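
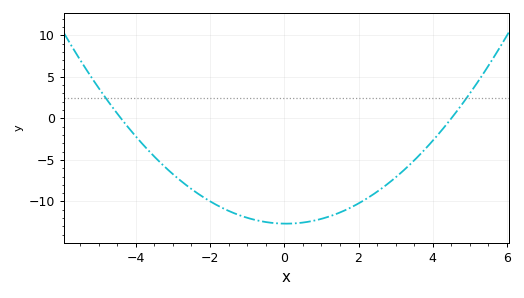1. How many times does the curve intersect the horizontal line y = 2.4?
2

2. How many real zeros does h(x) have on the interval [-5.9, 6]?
2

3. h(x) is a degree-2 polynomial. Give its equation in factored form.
y = 0.64(x + 4.4)(x - 4.5)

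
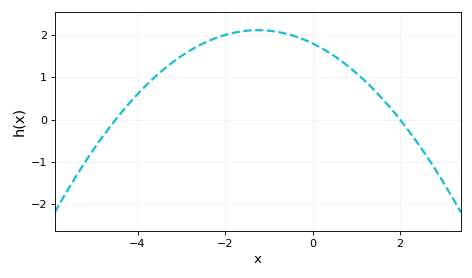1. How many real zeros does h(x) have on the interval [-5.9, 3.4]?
2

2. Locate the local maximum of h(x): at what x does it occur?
-1.2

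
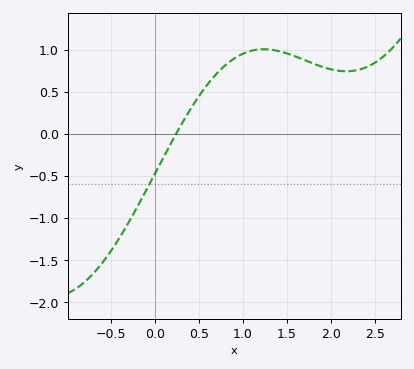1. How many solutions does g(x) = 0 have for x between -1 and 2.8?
1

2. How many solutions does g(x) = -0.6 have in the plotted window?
1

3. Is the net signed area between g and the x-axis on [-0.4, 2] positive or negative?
positive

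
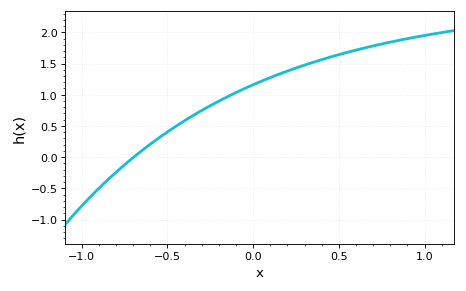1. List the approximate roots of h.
-0.7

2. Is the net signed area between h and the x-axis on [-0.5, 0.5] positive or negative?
positive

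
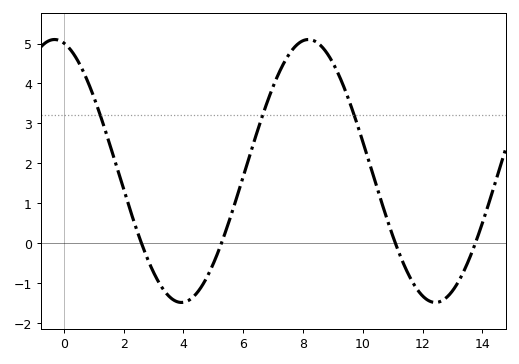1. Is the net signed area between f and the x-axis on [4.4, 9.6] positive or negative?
positive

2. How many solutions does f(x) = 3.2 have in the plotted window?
3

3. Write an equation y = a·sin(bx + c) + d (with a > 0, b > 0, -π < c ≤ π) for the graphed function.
y = 3.29sin(0.74x + 1.8) + 1.81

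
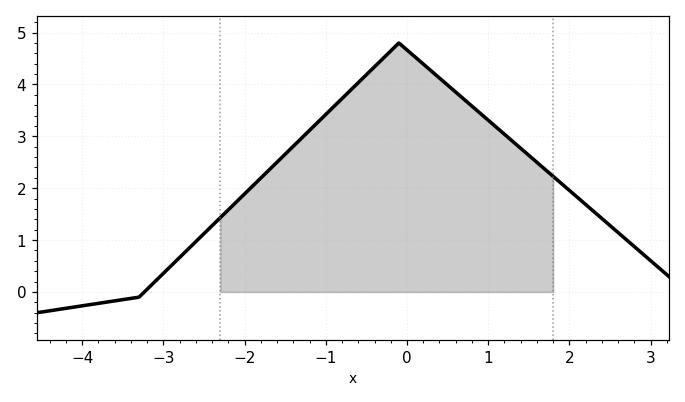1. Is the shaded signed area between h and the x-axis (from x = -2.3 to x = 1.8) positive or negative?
positive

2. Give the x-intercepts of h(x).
-3.2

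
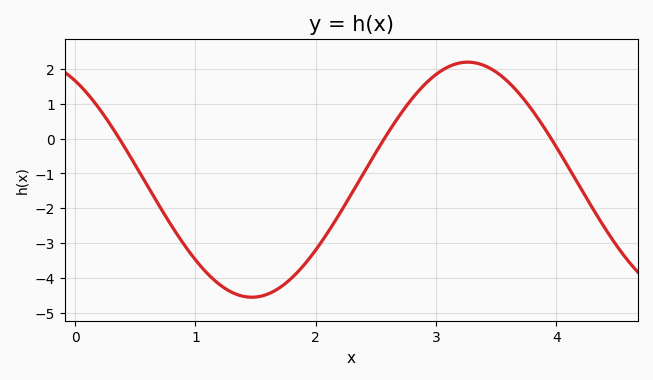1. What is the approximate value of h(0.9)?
-3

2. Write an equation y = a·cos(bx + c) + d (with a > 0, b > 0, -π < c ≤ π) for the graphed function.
y = 3.38cos(1.8x + 0.57) - 1.18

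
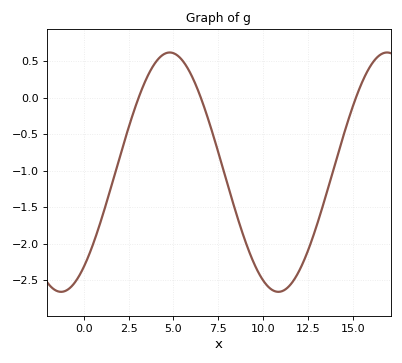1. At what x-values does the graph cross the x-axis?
3, 6.5, 15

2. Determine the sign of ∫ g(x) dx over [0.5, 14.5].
negative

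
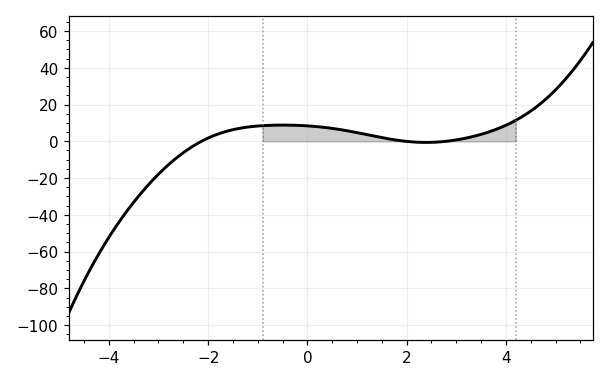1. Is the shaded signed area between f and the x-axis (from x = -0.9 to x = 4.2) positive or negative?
positive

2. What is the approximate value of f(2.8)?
0.021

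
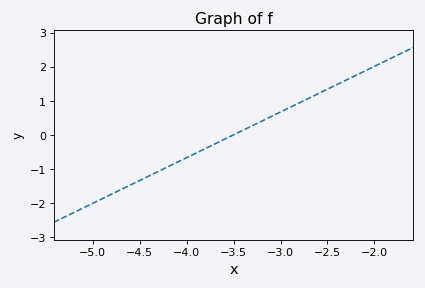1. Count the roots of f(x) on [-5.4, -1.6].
1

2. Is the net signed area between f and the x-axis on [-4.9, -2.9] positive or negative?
negative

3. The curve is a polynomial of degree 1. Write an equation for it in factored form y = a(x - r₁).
y = 1.34(x + 3.5)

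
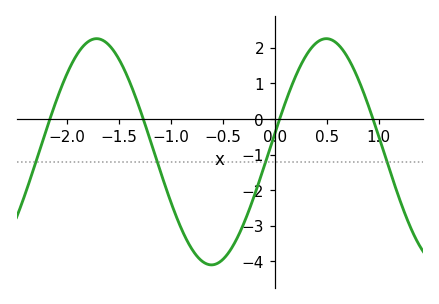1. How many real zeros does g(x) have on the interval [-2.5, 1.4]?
4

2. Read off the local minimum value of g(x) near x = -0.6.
-4.1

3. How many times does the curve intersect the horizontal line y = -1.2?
4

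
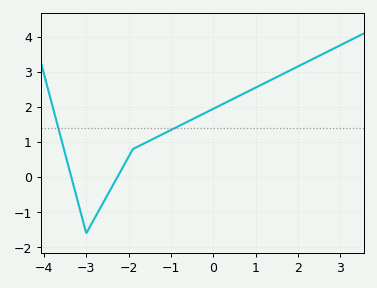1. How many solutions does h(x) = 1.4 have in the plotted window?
2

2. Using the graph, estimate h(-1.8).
0.86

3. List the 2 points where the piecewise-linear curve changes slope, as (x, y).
(-3, -1.6); (-1.9, 0.8)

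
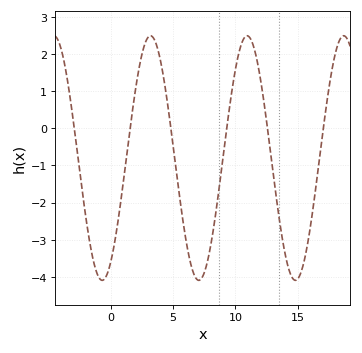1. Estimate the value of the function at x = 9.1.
-0.5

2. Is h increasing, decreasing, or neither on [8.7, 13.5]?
neither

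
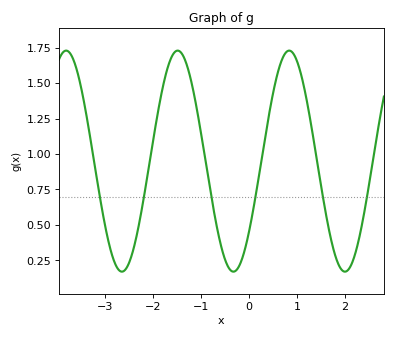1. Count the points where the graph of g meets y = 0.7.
6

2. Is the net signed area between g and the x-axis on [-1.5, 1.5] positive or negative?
positive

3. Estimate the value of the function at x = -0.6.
0.38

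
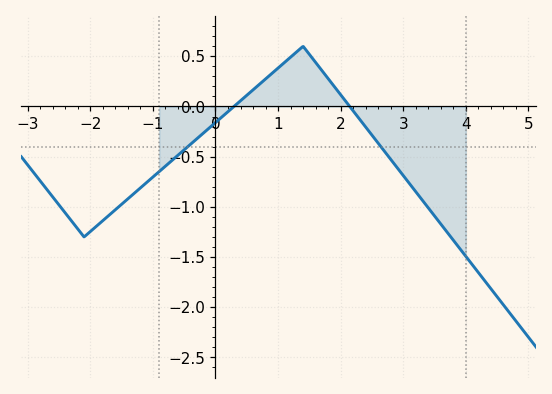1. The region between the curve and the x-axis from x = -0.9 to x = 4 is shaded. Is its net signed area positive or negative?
negative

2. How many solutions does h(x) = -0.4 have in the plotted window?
2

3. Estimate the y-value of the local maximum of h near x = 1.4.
0.6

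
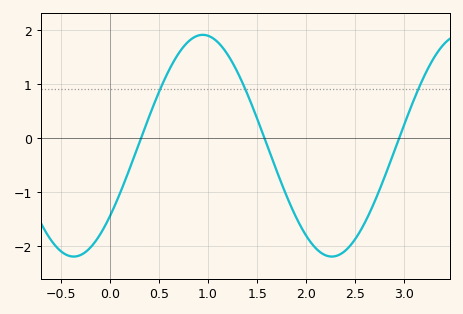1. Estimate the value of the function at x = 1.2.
1.54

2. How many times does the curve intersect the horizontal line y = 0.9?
3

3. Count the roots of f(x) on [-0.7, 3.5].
3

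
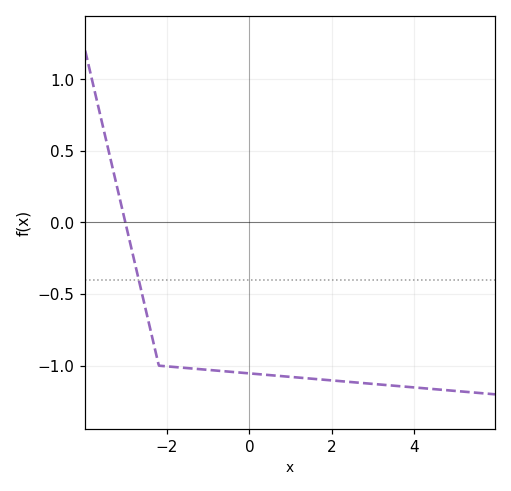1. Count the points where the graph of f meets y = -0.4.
1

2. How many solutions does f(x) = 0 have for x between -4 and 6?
1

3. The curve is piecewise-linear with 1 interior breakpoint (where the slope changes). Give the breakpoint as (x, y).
(-2.2, -1)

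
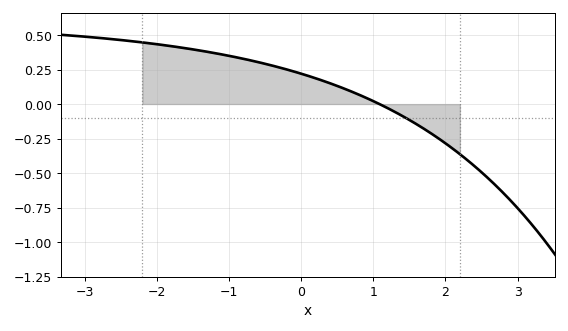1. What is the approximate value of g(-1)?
0.349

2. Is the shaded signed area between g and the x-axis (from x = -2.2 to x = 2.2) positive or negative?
positive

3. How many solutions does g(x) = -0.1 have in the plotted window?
1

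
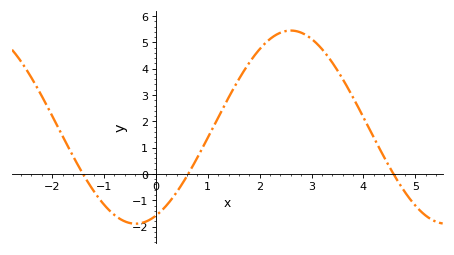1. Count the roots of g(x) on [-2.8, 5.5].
3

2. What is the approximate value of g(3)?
5.1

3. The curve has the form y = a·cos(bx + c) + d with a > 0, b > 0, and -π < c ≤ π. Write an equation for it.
y = 3.67cos(1.1x - 2.7) + 1.78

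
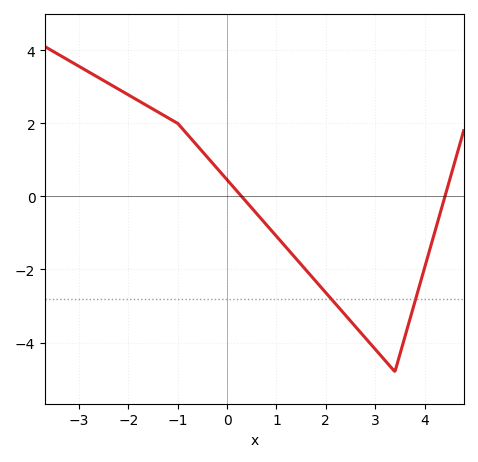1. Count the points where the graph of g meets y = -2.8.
2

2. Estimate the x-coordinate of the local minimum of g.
3.4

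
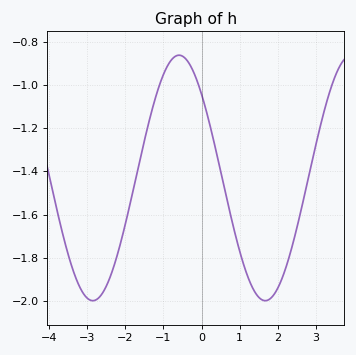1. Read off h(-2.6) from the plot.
-1.97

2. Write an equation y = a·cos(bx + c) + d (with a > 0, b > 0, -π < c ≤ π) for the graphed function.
y = 0.57cos(1.39x + 0.822) - 1.43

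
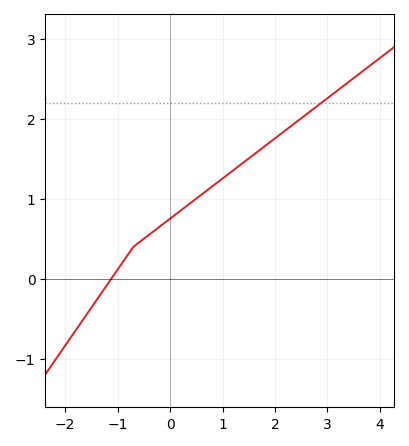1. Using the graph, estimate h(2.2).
1.86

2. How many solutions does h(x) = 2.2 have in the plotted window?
1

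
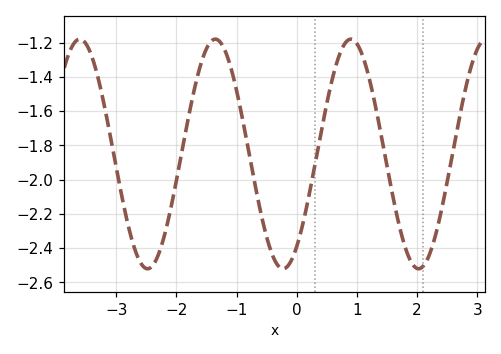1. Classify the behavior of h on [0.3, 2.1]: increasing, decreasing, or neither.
neither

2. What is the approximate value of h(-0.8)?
-1.84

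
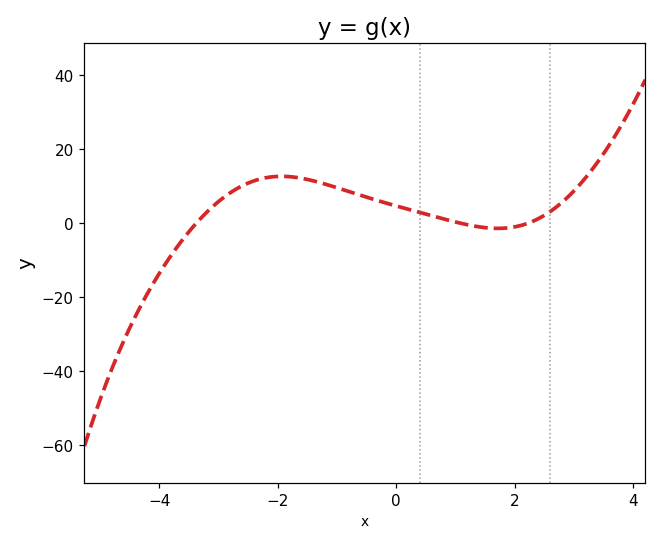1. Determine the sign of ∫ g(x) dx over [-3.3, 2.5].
positive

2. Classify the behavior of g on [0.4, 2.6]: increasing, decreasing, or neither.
neither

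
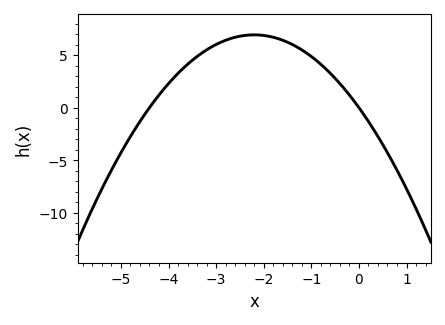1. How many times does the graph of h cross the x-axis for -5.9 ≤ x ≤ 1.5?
2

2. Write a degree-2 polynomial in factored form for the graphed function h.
y = -1.43(x + 4.4)(x - 0)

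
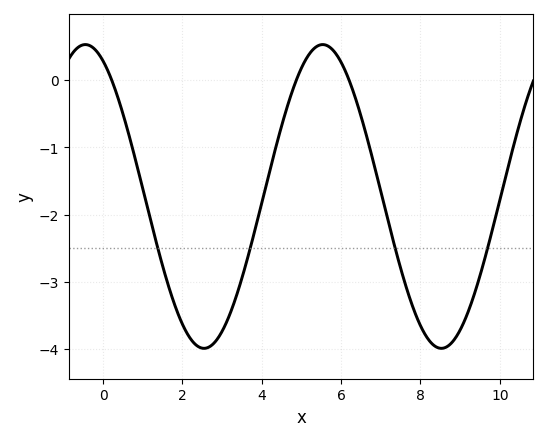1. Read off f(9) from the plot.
-3.72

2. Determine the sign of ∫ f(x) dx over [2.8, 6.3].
negative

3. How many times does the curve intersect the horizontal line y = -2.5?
4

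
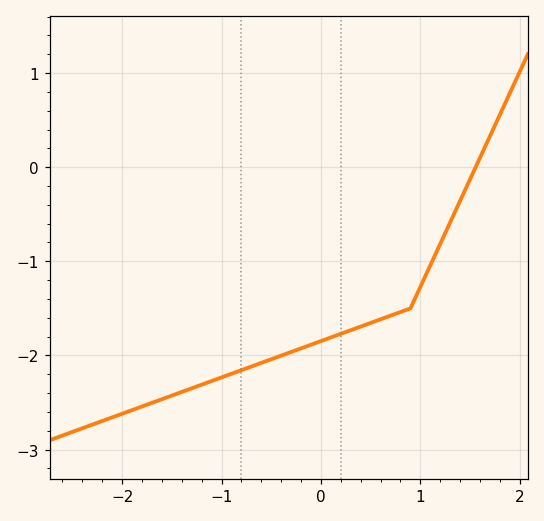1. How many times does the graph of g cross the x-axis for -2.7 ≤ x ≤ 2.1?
1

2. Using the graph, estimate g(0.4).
-1.7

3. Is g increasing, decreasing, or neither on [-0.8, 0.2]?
increasing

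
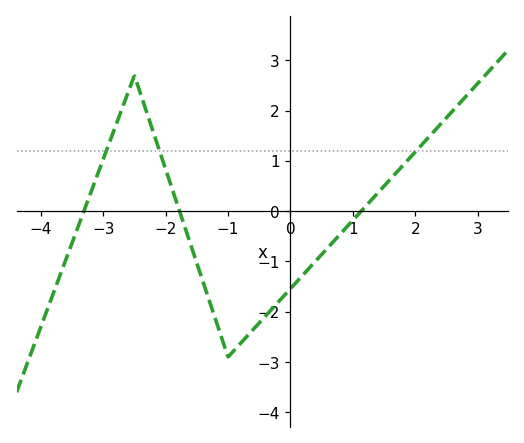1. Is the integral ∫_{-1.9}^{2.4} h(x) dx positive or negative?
negative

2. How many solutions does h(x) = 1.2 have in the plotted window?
3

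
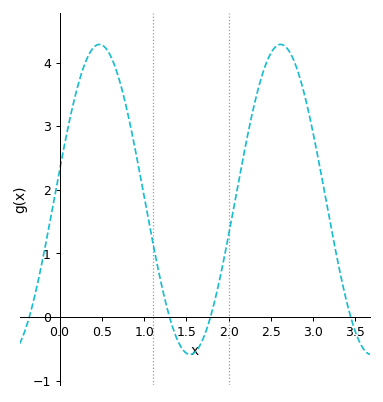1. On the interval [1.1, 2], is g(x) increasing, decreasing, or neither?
neither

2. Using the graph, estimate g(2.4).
3.82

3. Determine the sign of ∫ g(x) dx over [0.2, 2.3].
positive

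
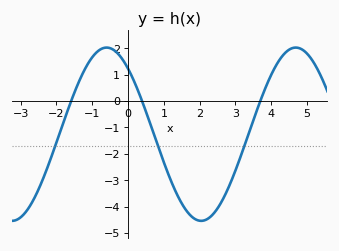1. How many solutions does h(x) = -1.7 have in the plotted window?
3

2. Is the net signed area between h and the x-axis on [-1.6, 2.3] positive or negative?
negative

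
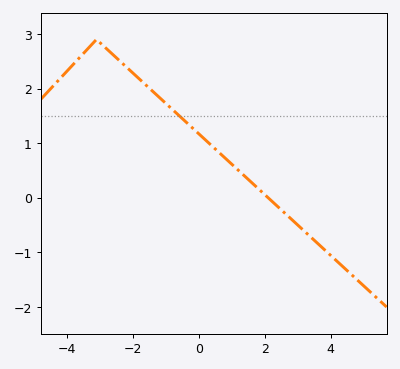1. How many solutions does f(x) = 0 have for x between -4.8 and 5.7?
1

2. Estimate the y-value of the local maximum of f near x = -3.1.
2.9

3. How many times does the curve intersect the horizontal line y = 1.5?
1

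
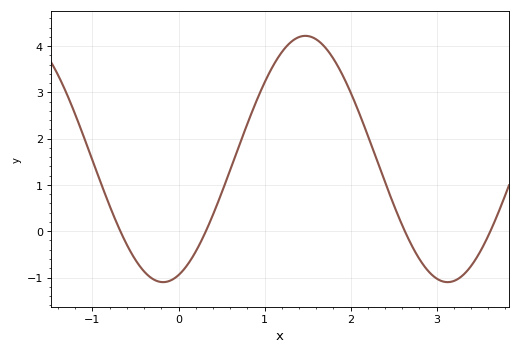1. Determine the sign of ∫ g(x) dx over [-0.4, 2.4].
positive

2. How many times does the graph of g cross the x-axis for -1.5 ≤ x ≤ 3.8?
4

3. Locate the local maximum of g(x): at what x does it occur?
1.5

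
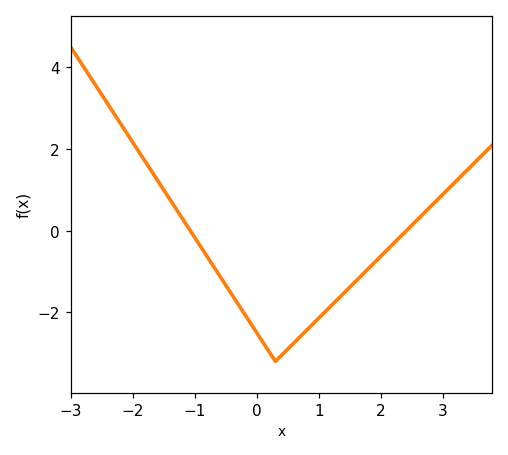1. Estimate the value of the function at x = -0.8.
-0.639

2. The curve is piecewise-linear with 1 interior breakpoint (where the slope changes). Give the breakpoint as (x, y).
(0.3, -3.2)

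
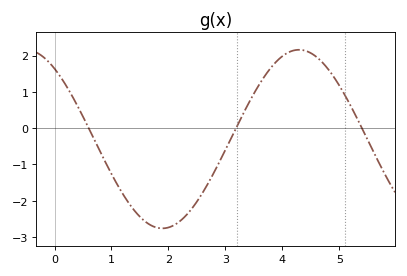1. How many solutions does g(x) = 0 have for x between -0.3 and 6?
3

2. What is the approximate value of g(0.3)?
0.9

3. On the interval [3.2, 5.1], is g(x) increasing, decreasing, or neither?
neither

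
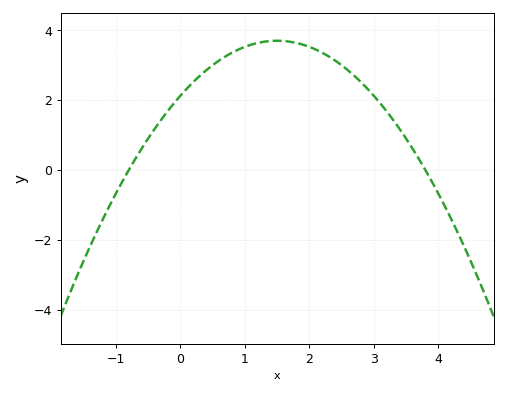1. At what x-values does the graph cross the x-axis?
-0.8, 3.8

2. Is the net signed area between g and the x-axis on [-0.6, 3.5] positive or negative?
positive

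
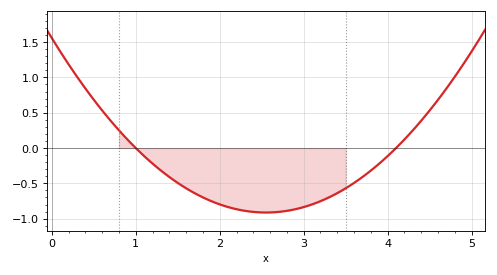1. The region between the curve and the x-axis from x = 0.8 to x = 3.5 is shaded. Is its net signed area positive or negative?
negative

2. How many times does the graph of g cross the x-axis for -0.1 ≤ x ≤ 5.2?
2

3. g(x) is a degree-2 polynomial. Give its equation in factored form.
y = 0.38(x - 1)(x - 4.1)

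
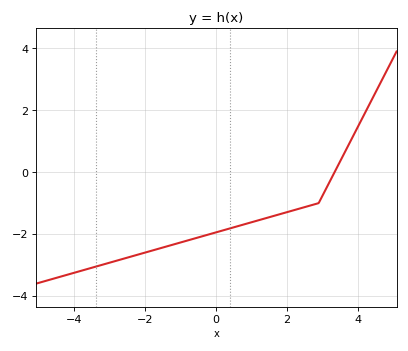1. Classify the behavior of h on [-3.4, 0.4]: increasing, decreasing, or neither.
increasing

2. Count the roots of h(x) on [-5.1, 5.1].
1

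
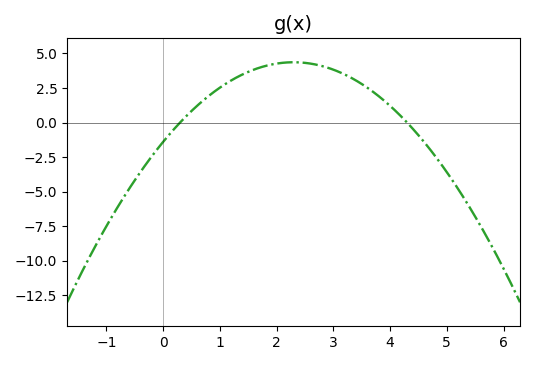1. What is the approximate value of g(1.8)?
4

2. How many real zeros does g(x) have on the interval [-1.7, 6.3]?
2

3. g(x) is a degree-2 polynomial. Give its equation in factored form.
y = -1.09(x - 0.3)(x - 4.3)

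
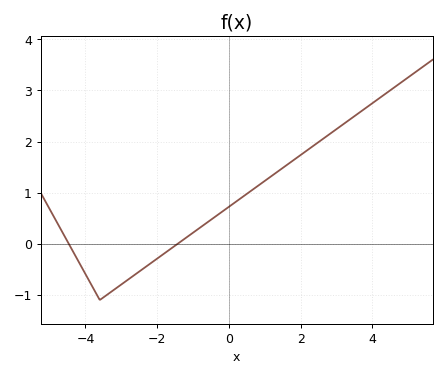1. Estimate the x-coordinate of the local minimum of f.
-3.6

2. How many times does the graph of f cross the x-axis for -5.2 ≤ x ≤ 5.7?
2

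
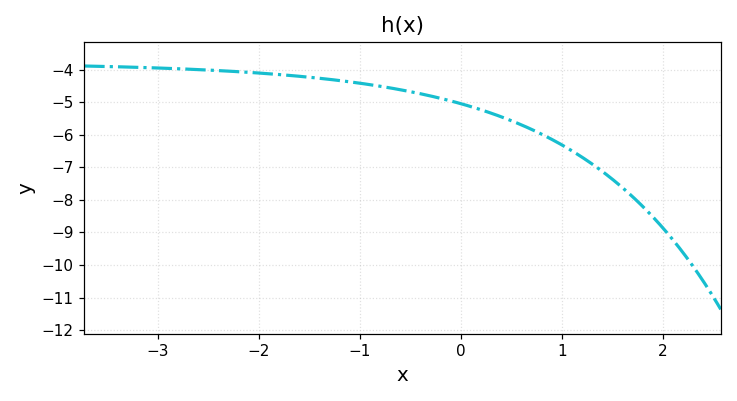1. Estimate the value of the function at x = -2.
-4.11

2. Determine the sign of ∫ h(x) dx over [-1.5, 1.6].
negative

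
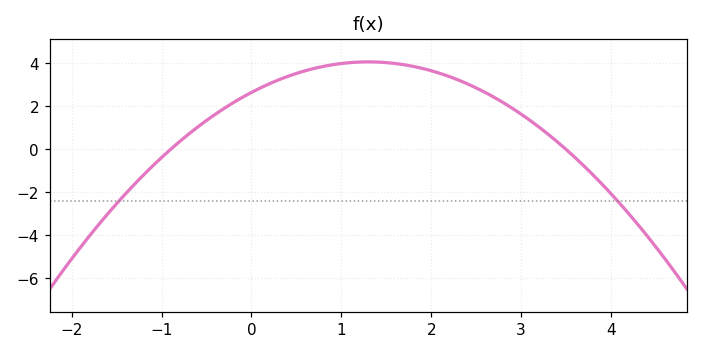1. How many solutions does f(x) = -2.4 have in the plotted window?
2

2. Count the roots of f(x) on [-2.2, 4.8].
2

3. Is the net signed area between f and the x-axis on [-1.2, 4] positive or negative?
positive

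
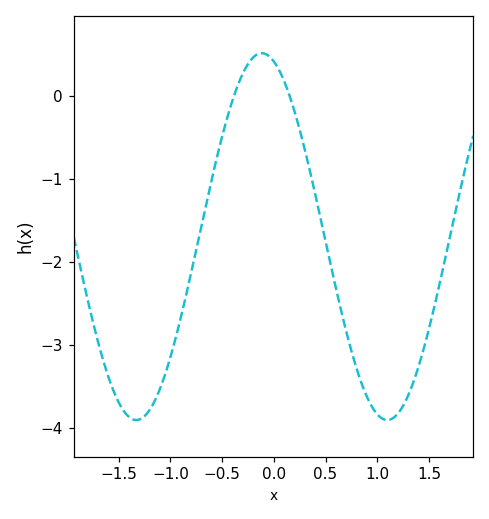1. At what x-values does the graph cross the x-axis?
-0.387, 0.154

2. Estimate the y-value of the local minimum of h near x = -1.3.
-3.9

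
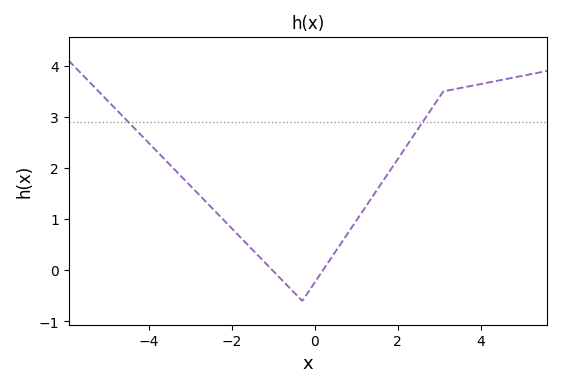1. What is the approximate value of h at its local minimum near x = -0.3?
-0.599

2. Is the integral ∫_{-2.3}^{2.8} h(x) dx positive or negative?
positive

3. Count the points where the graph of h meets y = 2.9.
2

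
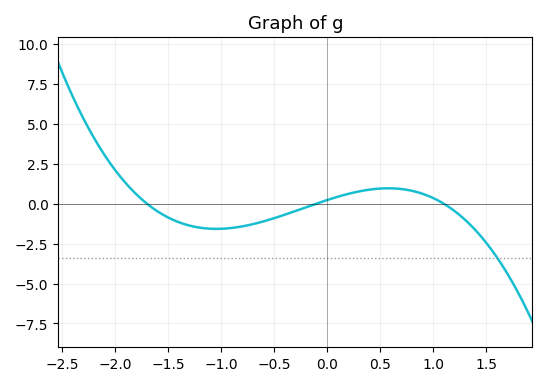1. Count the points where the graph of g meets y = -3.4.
1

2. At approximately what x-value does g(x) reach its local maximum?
0.577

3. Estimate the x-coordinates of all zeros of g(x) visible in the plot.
-1.7, -0.1, 1.1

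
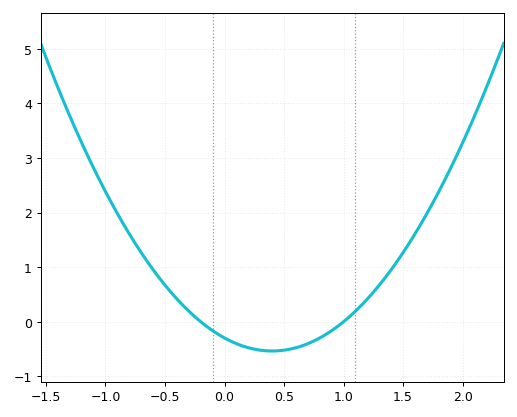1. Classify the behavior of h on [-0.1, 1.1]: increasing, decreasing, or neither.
neither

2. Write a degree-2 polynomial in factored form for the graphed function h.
y = 1.49(x + 0.2)(x - 1)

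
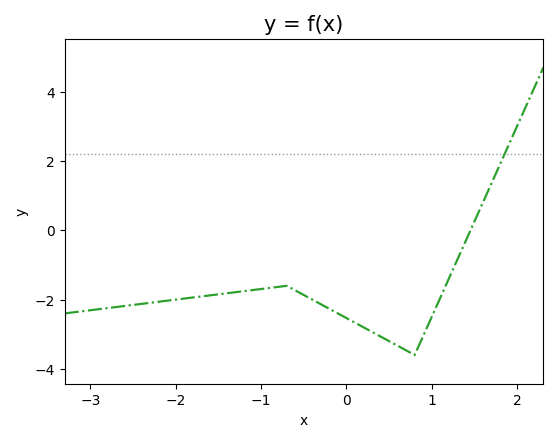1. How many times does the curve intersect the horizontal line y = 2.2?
1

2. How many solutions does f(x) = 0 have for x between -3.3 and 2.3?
1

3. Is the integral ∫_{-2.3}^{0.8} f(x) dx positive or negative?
negative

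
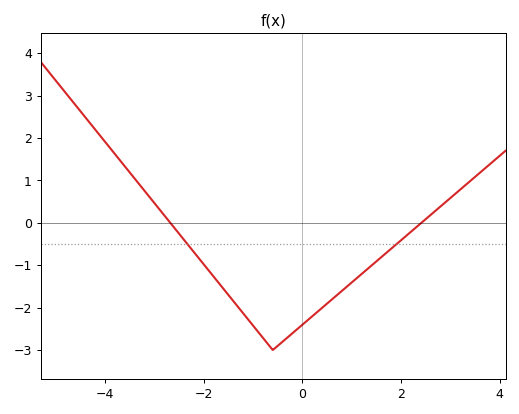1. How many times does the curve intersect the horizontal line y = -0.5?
2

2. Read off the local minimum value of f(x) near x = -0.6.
-3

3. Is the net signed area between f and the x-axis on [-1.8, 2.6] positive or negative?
negative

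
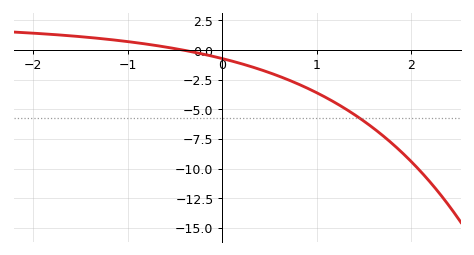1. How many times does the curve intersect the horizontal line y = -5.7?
1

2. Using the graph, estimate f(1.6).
-6.6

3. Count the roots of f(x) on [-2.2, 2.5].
1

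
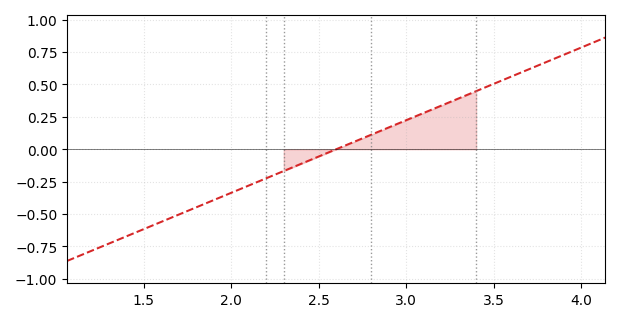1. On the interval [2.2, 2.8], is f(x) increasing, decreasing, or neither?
increasing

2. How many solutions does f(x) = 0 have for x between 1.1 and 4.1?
1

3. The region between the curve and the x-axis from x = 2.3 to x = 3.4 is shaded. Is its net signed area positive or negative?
positive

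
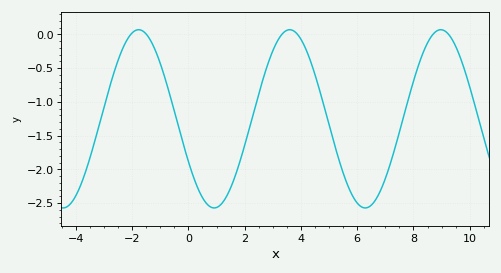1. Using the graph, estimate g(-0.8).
-0.7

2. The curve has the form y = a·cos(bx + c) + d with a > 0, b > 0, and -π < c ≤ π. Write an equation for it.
y = 1.32cos(1.2x + 2.1) - 1.25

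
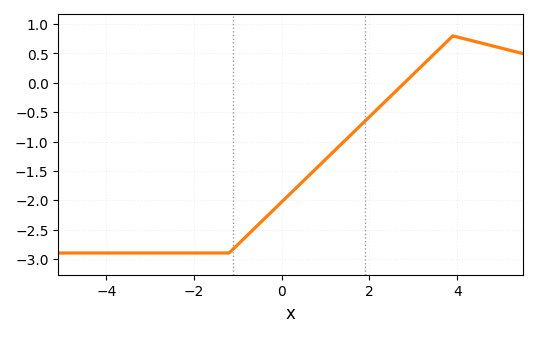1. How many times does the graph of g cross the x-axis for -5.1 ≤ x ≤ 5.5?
1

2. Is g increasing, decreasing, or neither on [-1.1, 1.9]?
increasing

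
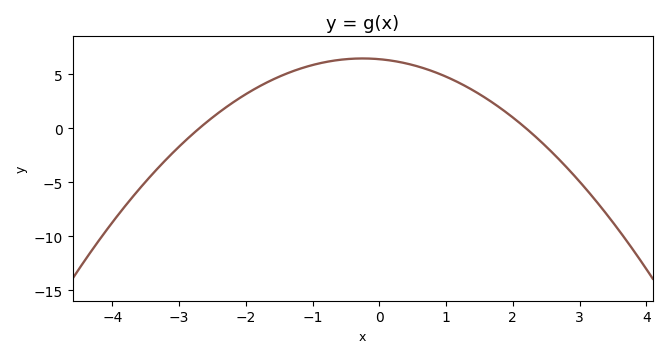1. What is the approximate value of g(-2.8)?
-0.5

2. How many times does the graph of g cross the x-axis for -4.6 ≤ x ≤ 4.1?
2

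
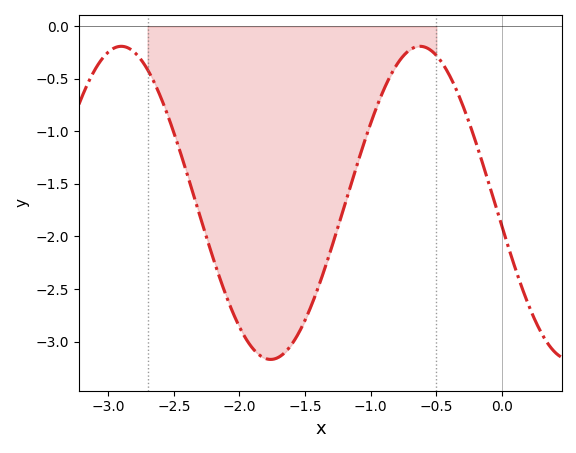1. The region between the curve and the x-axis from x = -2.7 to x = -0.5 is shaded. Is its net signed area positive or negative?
negative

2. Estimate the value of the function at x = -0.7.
-0.2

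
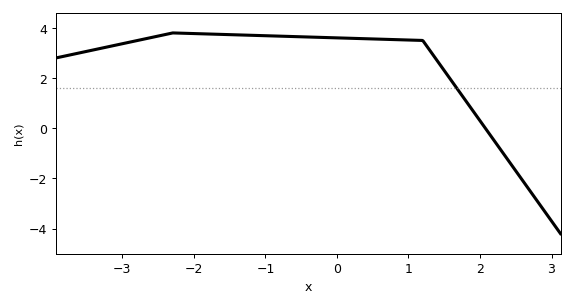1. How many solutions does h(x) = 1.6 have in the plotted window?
1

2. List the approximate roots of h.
2.1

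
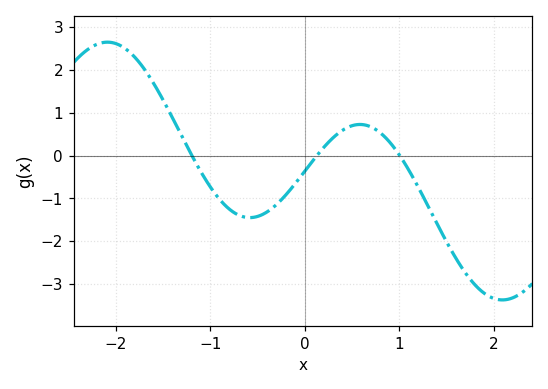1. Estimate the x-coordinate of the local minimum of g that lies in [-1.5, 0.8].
-0.6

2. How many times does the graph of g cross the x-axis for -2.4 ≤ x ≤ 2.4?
3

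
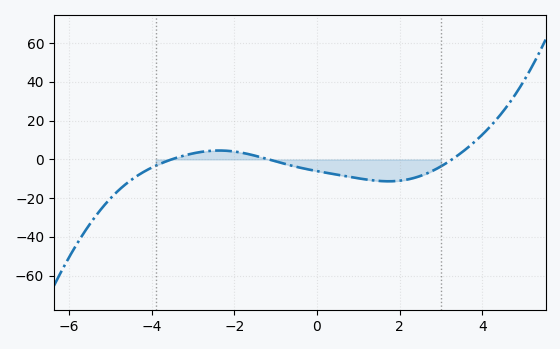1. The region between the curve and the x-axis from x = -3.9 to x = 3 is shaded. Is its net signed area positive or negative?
negative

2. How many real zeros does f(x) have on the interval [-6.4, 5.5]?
3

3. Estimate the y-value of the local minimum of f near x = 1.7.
-11.3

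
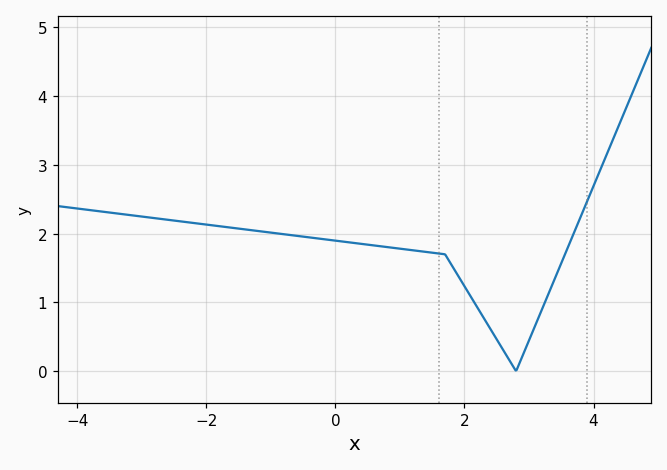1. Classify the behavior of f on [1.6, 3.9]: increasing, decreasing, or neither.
neither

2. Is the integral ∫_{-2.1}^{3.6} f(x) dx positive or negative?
positive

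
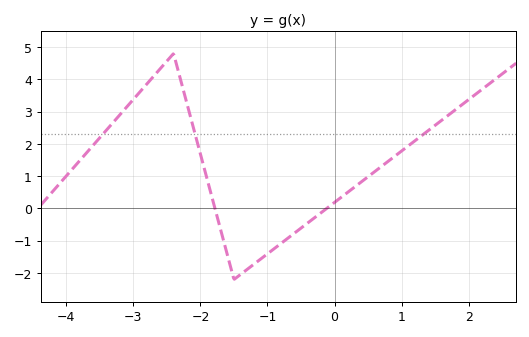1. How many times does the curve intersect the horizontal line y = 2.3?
3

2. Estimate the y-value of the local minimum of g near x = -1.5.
-2.2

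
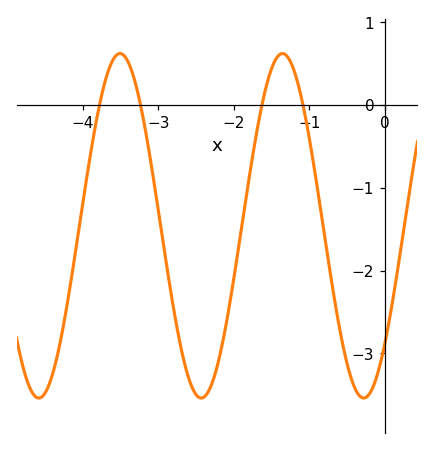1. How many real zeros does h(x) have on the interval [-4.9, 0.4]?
4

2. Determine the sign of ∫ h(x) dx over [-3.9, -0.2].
negative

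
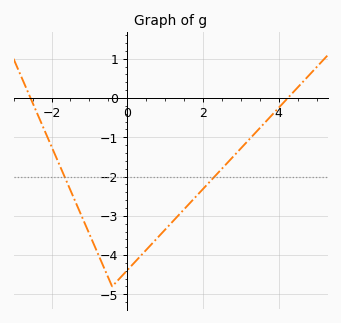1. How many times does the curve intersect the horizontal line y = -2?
2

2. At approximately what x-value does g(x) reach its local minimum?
-0.4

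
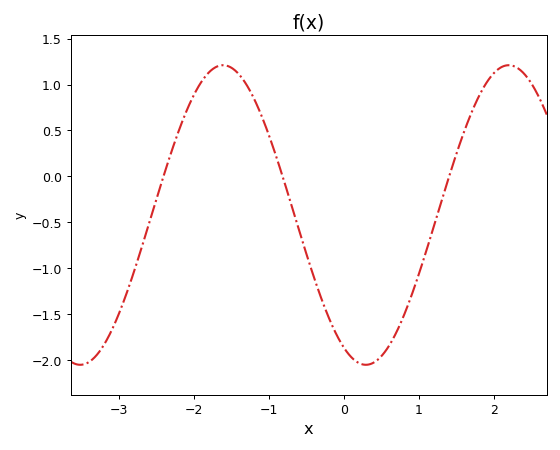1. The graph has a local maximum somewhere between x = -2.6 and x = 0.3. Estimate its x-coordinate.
-1.6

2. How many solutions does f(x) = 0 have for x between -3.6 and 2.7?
3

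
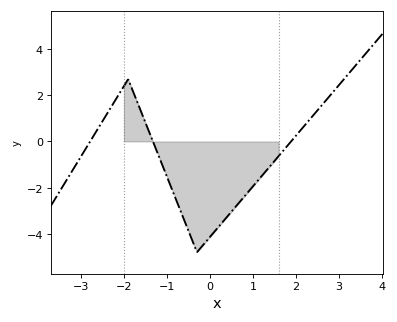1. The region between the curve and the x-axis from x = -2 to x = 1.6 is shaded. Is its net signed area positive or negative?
negative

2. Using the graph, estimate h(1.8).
-0.2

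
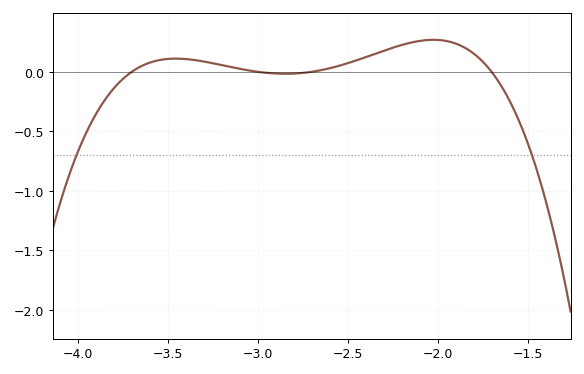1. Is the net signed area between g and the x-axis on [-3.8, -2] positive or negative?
positive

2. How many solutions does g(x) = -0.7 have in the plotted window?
2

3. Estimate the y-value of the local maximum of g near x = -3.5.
0.111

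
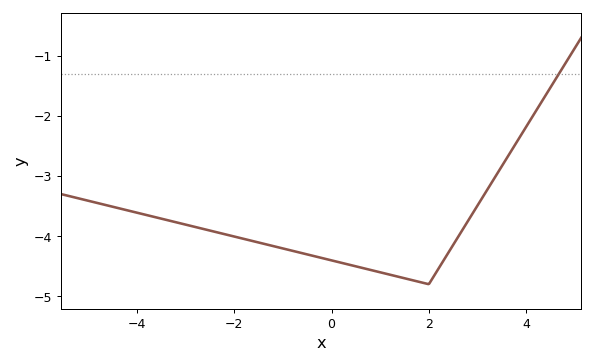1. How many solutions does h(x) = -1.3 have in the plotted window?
1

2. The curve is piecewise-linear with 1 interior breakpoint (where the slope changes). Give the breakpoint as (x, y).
(2, -4.8)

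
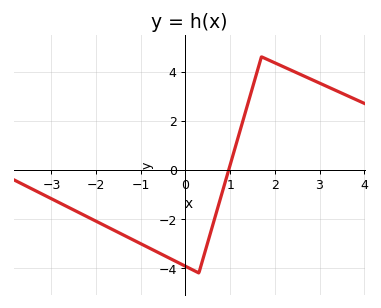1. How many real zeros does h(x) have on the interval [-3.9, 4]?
1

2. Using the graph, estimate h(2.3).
4.11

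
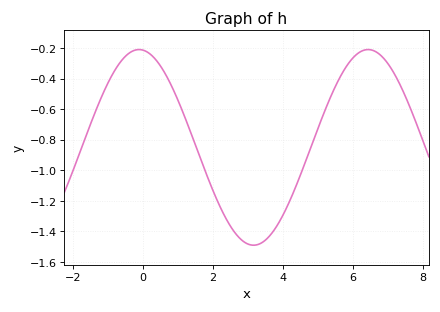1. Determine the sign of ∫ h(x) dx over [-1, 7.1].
negative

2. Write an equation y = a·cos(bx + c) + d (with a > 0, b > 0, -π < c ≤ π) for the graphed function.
y = 0.64cos(0.96x + 0.1) - 0.85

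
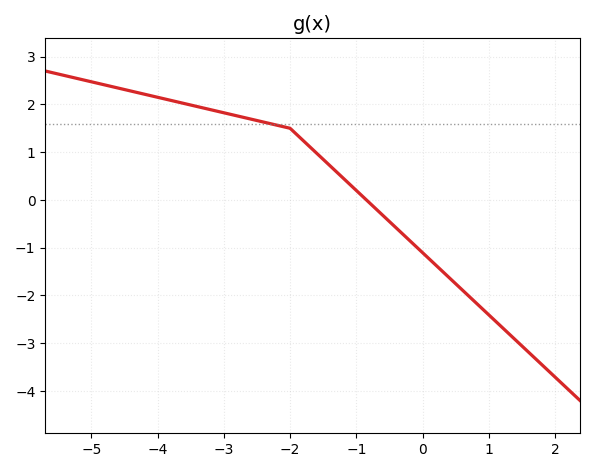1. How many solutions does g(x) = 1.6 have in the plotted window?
1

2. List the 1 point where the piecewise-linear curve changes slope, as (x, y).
(-2, 1.5)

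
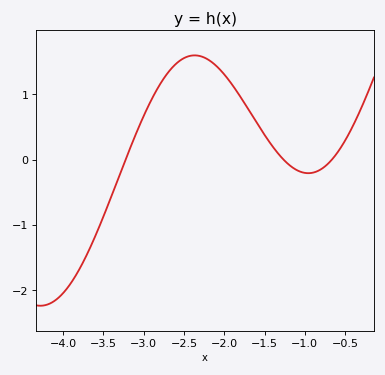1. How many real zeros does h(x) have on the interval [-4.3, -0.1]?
3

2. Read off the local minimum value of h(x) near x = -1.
-0.207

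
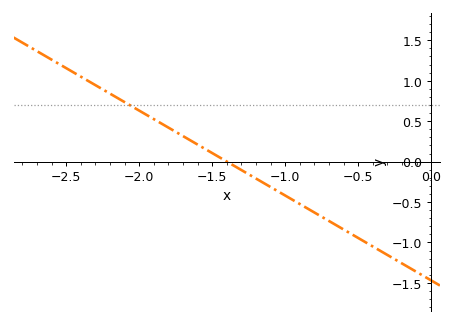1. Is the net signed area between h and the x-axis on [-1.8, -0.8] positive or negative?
negative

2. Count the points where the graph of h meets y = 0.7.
1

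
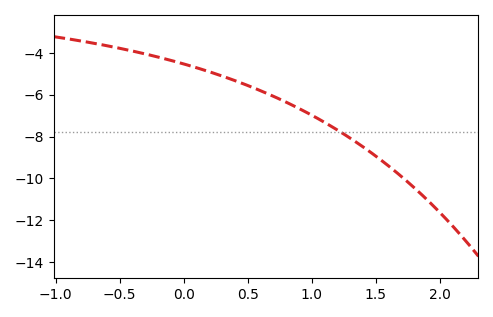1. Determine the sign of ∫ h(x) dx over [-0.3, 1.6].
negative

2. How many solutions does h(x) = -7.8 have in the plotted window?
1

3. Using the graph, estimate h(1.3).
-8.07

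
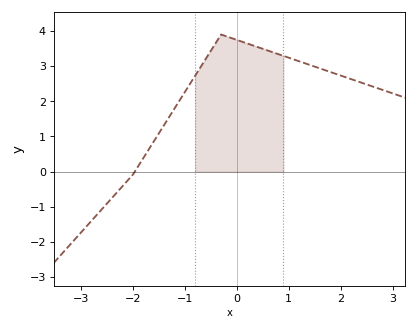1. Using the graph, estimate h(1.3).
3.09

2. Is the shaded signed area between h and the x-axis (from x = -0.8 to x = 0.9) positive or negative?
positive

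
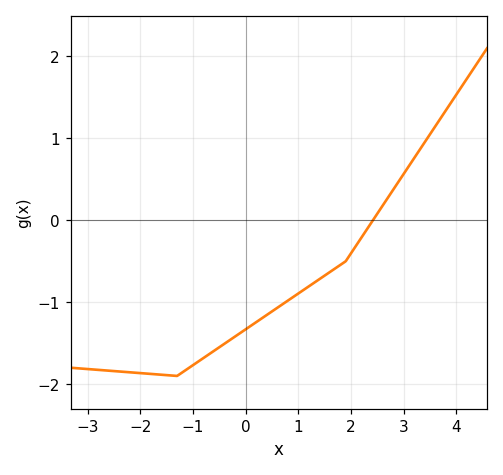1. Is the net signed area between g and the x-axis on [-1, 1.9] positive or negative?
negative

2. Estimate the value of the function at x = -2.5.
-1.84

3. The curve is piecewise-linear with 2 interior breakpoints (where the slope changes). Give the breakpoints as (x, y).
(-1.3, -1.9); (1.9, -0.5)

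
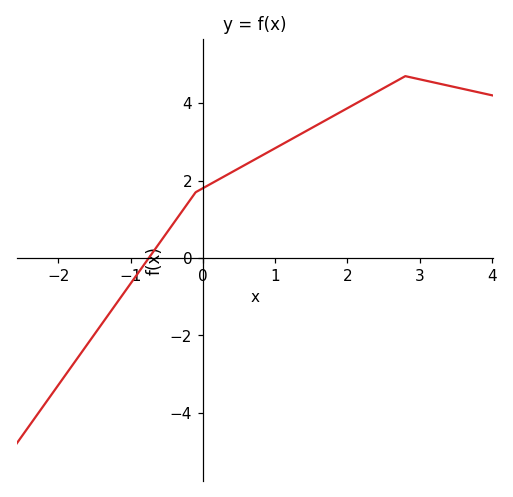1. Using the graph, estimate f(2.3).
4.2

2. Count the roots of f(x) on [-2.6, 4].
1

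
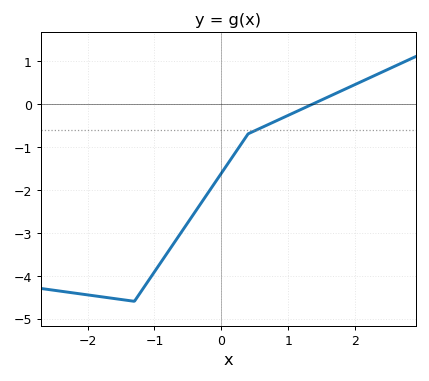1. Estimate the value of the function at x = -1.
-3.9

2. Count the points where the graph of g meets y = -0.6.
1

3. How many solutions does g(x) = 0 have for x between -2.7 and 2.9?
1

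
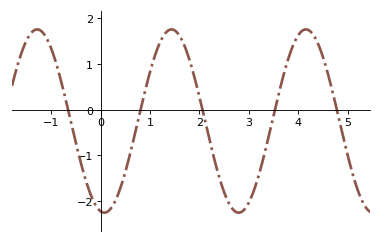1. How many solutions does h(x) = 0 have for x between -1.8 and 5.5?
5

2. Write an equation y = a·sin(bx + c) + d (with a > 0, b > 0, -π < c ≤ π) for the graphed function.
y = 2.01sin(2.3x - 1.7) - 0.25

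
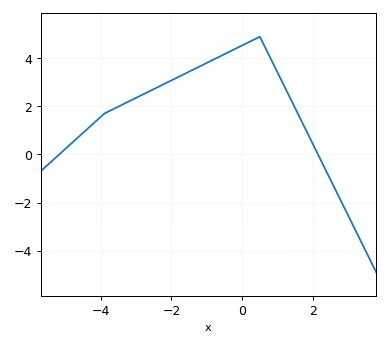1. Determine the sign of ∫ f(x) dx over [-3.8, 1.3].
positive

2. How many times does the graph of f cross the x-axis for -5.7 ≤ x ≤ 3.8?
2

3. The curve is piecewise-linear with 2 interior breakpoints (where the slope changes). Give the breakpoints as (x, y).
(-3.9, 1.7); (0.5, 4.9)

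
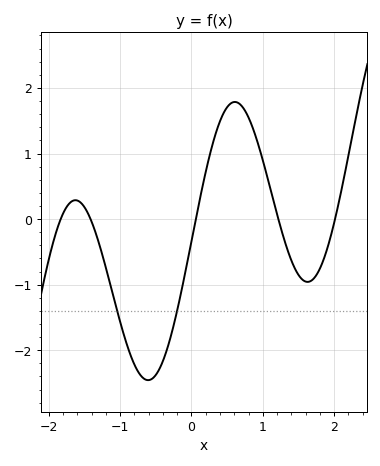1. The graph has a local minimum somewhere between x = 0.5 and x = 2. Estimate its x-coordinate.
1.63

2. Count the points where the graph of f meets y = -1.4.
2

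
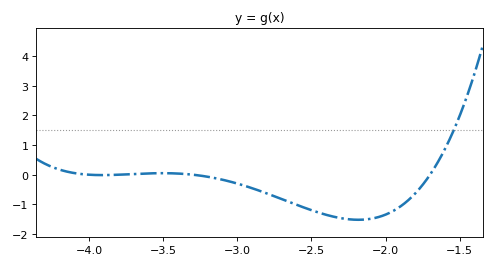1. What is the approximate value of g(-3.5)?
0.052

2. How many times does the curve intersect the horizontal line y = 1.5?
1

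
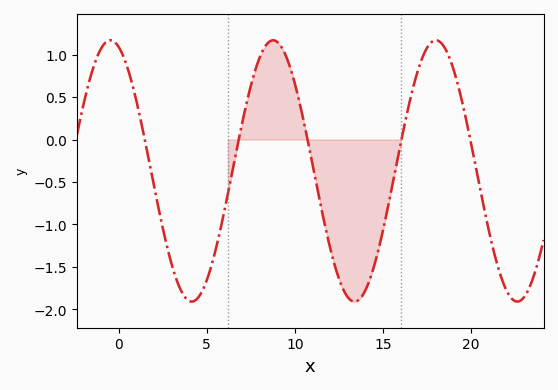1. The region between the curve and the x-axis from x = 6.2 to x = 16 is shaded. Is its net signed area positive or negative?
negative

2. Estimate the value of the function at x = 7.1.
0.282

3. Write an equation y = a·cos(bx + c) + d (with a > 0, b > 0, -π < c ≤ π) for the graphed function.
y = 1.54cos(0.68x + 0.322) - 0.37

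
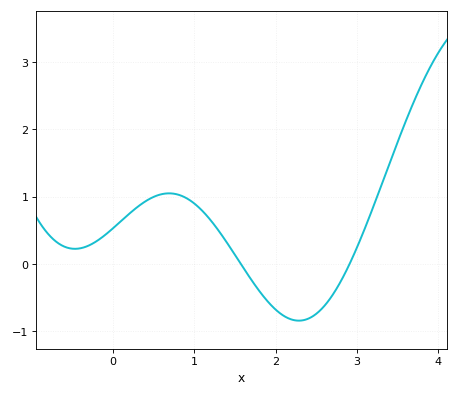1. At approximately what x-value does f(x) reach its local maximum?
0.692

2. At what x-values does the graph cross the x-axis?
1.57, 2.91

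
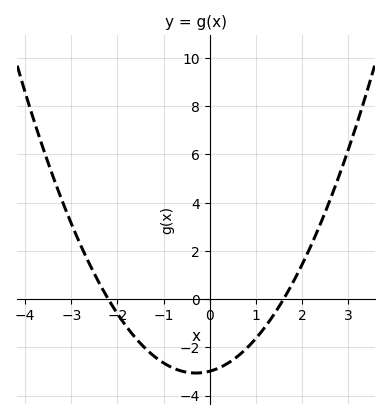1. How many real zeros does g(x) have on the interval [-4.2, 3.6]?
2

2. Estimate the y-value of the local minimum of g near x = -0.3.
-3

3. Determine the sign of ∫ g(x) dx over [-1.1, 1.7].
negative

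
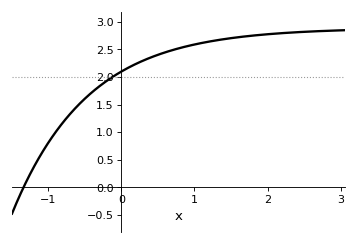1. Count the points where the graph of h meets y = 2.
1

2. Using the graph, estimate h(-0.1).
2.02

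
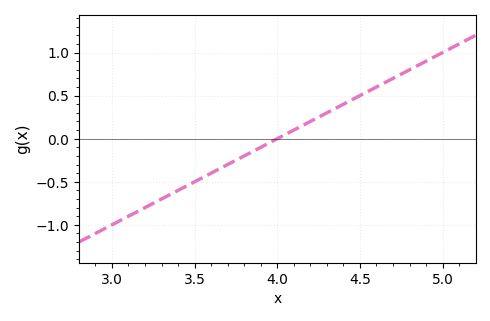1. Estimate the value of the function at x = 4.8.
0.8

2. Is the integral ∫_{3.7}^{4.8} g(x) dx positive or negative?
positive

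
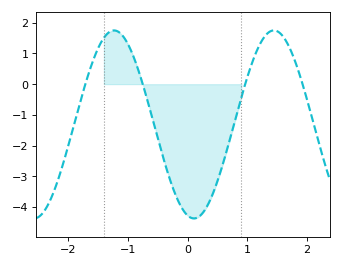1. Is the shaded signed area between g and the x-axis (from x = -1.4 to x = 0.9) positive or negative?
negative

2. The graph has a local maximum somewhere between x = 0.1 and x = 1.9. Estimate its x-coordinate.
1.4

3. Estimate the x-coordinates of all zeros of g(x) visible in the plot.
-1.7, -0.7, 1, 1.9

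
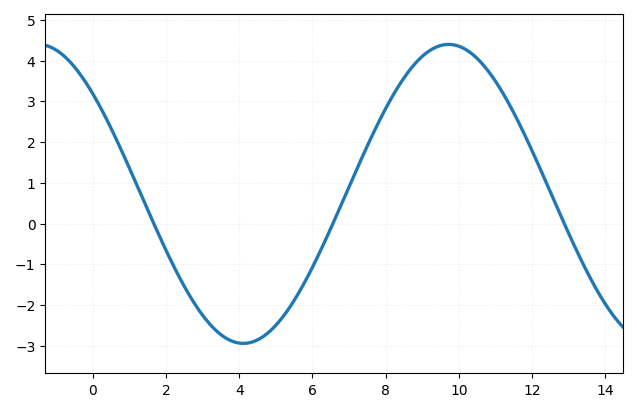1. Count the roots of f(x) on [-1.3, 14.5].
3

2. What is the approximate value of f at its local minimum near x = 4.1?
-2.94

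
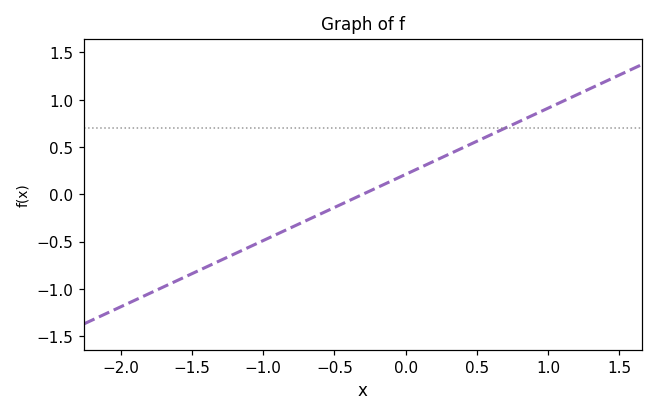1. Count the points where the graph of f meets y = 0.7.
1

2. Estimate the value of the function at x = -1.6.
-0.9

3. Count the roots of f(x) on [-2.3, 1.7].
1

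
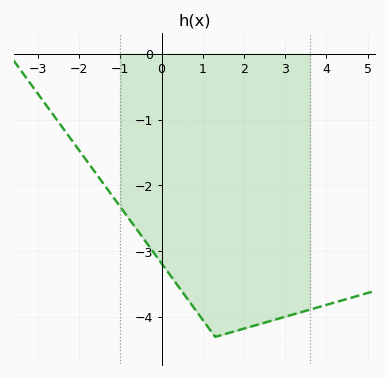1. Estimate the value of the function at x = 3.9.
-3.83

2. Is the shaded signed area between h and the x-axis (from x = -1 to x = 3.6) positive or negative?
negative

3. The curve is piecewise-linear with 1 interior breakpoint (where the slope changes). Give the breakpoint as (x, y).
(1.3, -4.3)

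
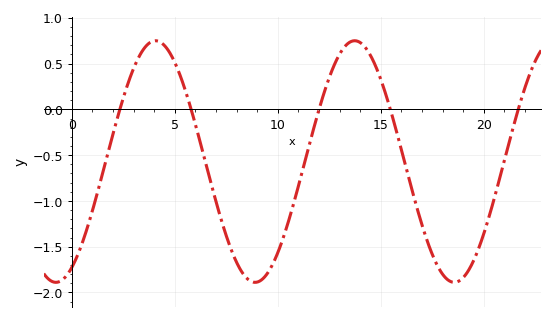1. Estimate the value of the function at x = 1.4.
-0.781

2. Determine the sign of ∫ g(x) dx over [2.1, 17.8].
negative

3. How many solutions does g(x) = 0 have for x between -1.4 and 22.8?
5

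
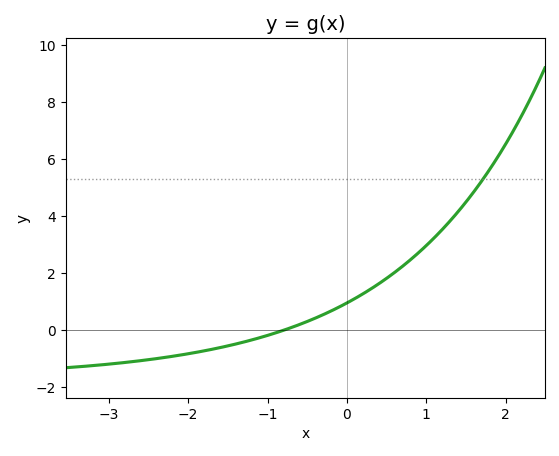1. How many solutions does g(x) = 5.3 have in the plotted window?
1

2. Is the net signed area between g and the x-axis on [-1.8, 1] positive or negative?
positive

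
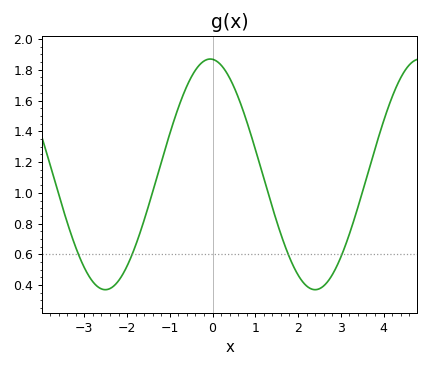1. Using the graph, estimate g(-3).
0.52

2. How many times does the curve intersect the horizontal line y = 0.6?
4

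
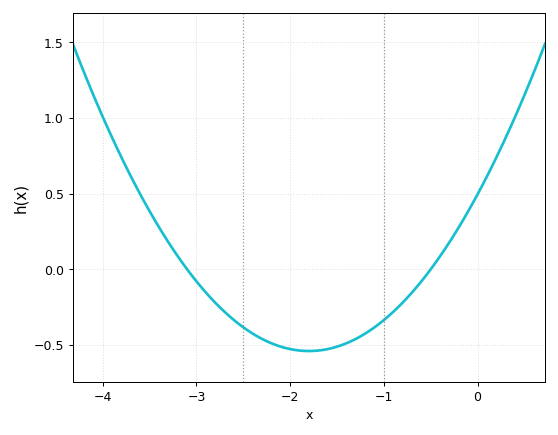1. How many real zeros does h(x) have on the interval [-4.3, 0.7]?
2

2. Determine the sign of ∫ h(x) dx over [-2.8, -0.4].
negative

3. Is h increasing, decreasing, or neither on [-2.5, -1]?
neither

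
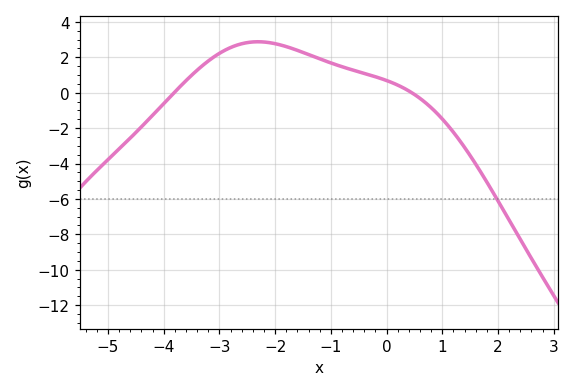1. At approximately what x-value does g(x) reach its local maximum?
-2.4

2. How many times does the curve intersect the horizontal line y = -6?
1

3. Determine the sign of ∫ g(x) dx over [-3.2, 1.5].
positive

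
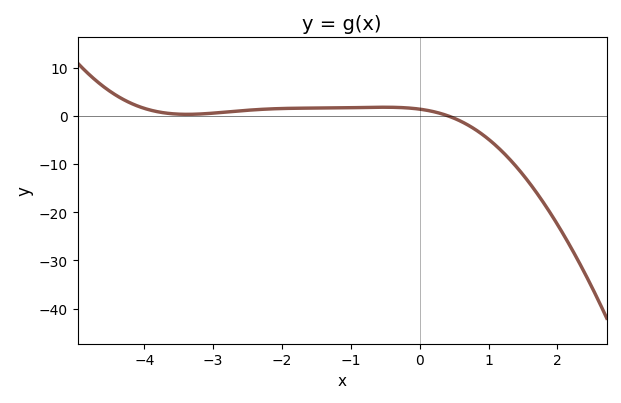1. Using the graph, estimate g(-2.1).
1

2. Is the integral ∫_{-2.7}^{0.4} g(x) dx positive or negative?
positive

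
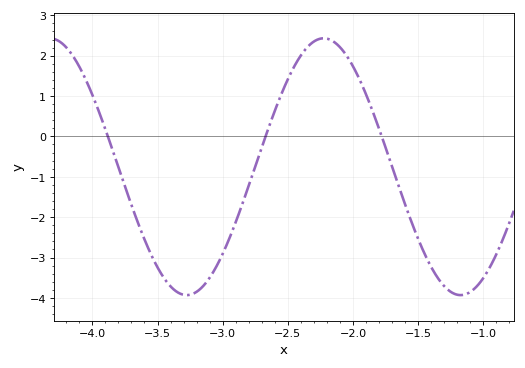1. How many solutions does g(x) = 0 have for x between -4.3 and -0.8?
3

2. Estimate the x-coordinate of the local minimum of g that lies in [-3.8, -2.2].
-3.3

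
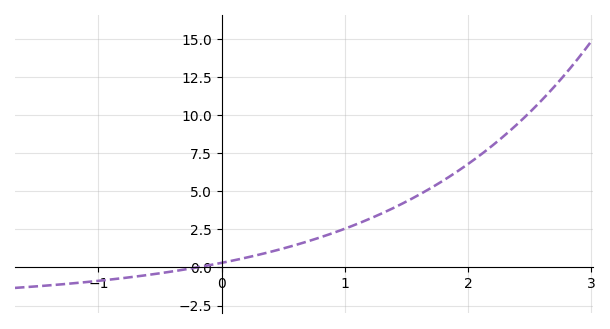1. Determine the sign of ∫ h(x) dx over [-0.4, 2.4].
positive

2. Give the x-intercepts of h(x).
-0.2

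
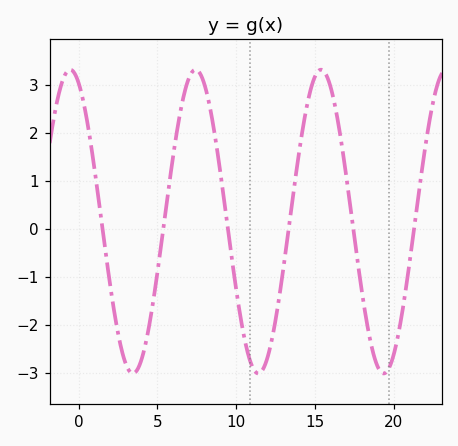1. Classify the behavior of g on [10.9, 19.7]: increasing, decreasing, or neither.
neither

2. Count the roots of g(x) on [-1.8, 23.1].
6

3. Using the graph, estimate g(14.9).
3.09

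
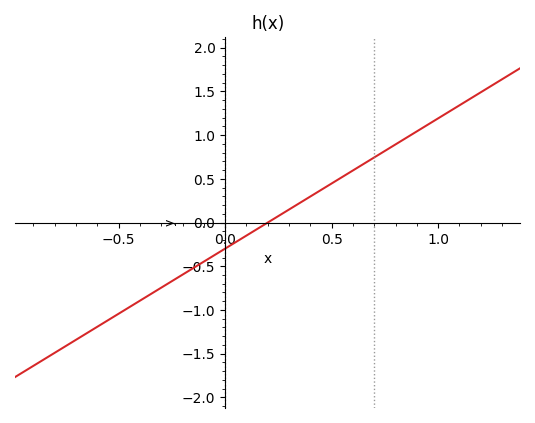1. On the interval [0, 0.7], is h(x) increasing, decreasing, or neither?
increasing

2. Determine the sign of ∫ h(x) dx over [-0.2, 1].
positive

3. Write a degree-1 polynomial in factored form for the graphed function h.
y = 1.49(x - 0.2)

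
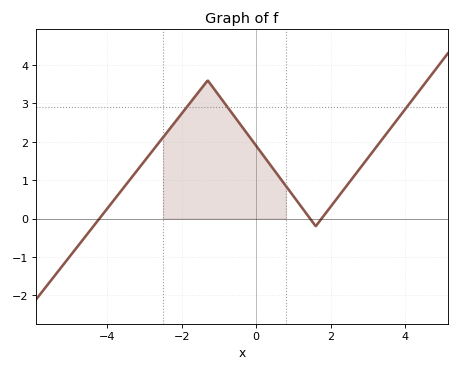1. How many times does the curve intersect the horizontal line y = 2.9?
3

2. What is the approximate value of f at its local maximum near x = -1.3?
3.6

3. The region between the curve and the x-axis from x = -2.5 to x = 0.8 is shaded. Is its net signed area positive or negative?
positive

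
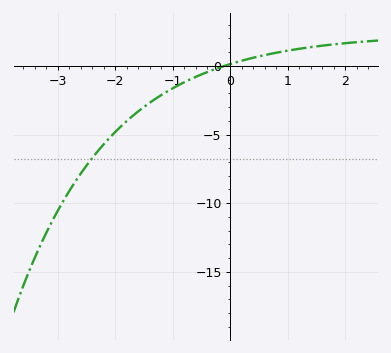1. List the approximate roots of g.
-0.1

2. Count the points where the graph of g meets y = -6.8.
1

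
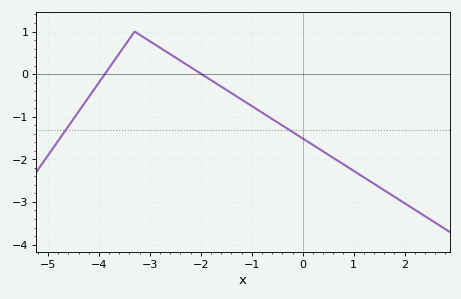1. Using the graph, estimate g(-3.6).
0.487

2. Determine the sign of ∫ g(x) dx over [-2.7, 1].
negative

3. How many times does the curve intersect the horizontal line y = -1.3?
2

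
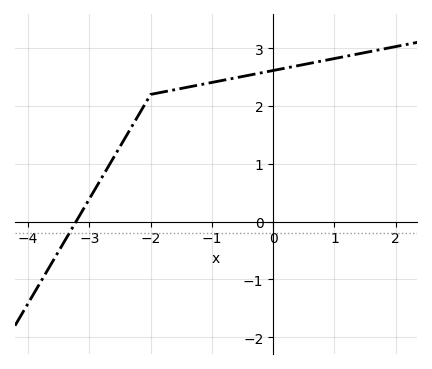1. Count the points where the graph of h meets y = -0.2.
1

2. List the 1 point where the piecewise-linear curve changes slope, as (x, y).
(-2, 2.2)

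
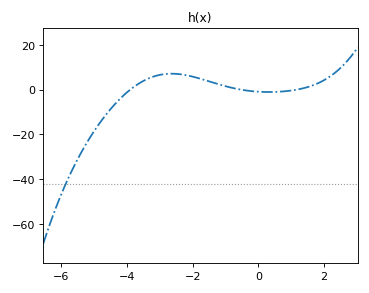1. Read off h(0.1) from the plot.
-0.945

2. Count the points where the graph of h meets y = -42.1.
1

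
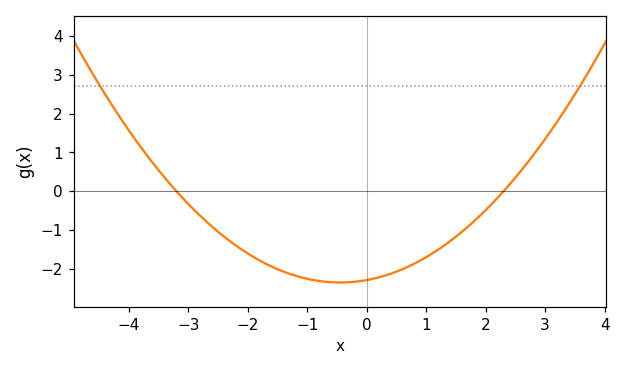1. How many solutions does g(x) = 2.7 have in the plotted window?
2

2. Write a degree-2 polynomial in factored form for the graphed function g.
y = 0.31(x + 3.2)(x - 2.3)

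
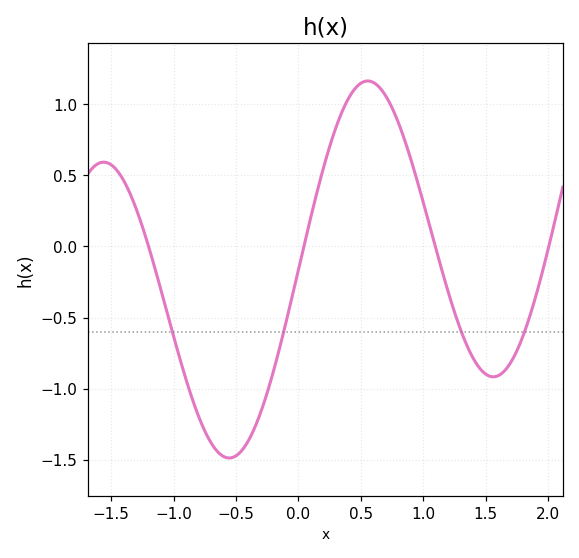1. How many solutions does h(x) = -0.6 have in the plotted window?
4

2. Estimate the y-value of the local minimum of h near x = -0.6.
-1.5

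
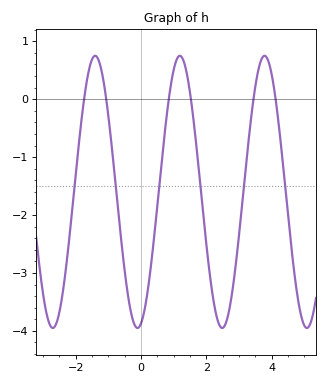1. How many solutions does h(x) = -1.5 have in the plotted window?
6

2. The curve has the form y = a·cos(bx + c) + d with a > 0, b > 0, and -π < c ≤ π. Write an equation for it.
y = 2.35cos(2.42x - 2.88) - 1.6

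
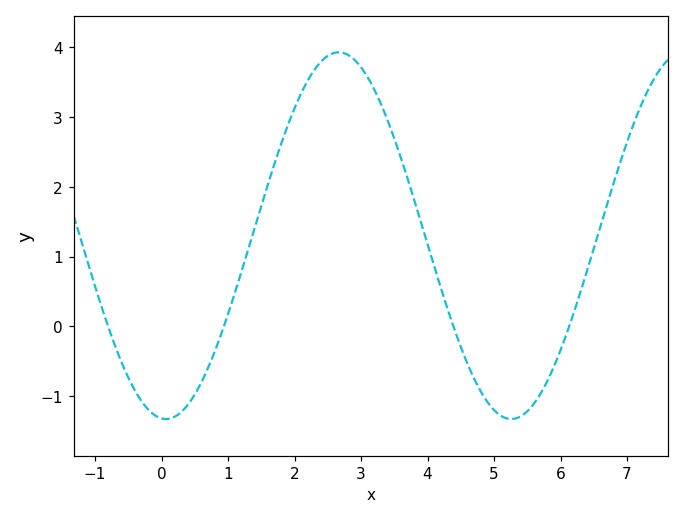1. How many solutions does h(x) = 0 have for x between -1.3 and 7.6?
4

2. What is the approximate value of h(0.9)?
-0.103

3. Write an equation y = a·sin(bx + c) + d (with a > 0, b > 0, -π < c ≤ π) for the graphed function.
y = 2.63sin(1.21x - 1.65) + 1.3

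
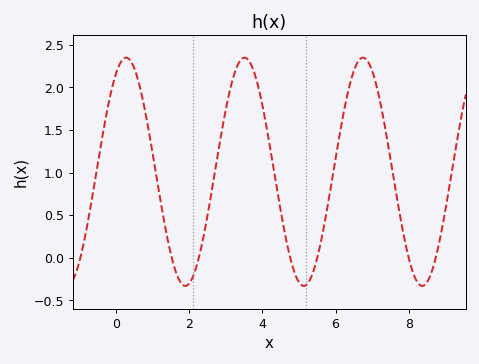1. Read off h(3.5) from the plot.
2.35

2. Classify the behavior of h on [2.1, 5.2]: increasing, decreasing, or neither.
neither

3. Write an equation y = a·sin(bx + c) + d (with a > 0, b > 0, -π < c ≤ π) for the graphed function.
y = 1.34sin(1.9x + 1) + 1.01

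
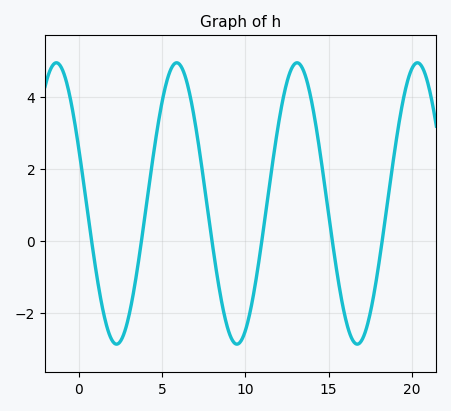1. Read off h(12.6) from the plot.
4.58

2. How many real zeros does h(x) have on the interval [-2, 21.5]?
6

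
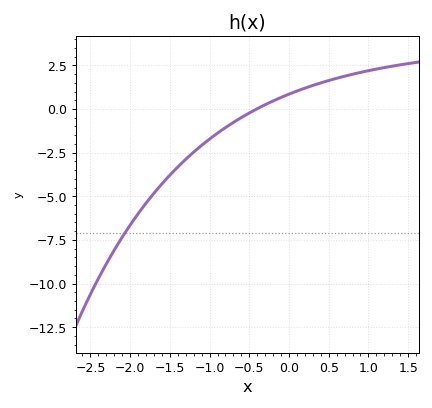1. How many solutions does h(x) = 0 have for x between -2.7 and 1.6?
1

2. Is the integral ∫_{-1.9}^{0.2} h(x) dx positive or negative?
negative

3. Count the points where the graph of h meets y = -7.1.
1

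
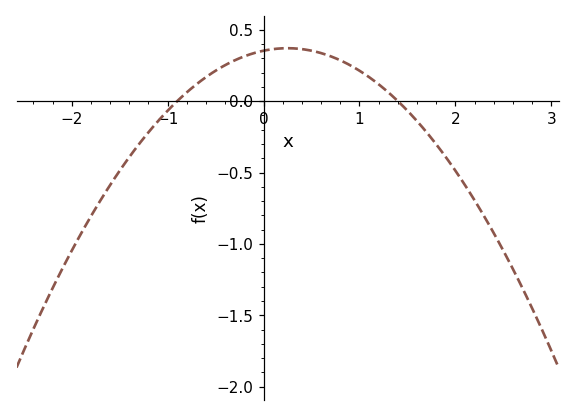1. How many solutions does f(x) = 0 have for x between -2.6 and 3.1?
2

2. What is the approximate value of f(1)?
0.213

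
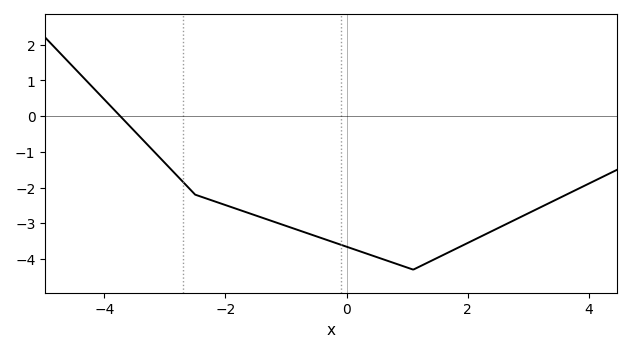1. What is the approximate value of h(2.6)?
-3.05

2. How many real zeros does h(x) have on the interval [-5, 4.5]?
1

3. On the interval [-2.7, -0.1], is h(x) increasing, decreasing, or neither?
decreasing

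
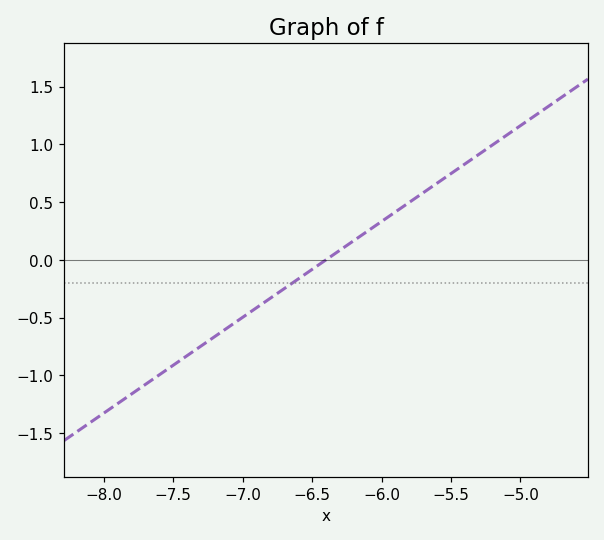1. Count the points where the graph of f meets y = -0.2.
1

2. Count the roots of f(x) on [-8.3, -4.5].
1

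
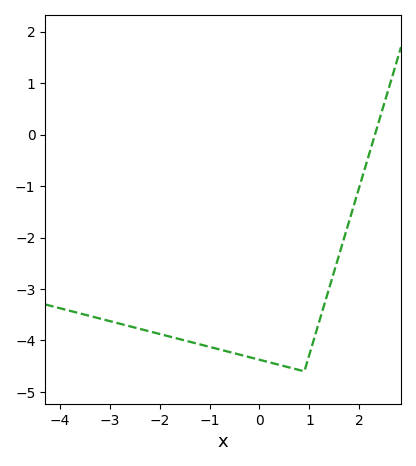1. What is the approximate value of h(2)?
-1.02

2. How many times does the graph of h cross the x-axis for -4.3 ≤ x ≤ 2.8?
1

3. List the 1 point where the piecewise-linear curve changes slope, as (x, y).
(0.9, -4.6)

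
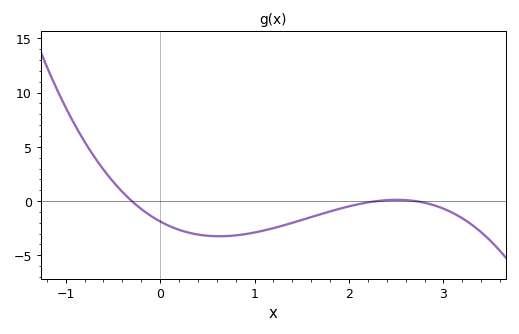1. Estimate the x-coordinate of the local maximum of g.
2.5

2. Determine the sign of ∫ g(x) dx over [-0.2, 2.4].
negative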